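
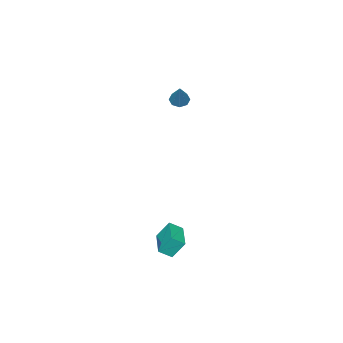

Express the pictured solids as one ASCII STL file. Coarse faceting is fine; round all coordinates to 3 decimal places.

solid 
facet normal -0.481 -0.401 -0.780
outer loop
vertex -1.731 -4.216 2.684
vertex -2.101 -3.769 2.682
vertex -1.593 -3.882 2.427
endloop
endfacet
facet normal 0.923 -0.385 -0.004
outer loop
vertex -1.731 -4.216 2.684
vertex -1.593 -3.882 2.427
vertex -1.239 -3.051 4.078
endloop
endfacet
facet normal -0.481 -0.402 -0.780
outer loop
vertex -1.593 -3.882 2.427
vertex -2.101 -3.769 2.682
vertex -1.752 -3.482 2.319
endloop
endfacet
facet normal 0.904 0.270 -0.330
outer loop
vertex -1.593 -3.882 2.427
vertex -1.752 -3.482 2.319
vertex -1.239 -3.051 4.078
endloop
endfacet
facet normal -0.481 -0.401 -0.780
outer loop
vertex -1.752 -3.482 2.319
vertex -2.101 -3.769 2.682
vertex -2.115 -3.25 2.424
endloop
endfacet
facet normal 0.438 0.835 -0.332
outer loop
vertex -1.752 -3.482 2.319
vertex -2.115 -3.25 2.424
vertex -1.239 -3.051 4.078
endloop
endfacet
facet normal -0.483 -0.400 -0.779
outer loop
vertex -2.115 -3.25 2.424
vertex -2.101 -3.769 2.682
vertex -2.47 -3.322 2.681
endloop
endfacet
facet normal -0.205 0.979 -0.009
outer loop
vertex -2.115 -3.25 2.424
vertex -2.47 -3.322 2.681
vertex -1.239 -3.051 4.078
endloop
endfacet
facet normal -0.482 -0.400 -0.780
outer loop
vertex -2.47 -3.322 2.681
vertex -2.101 -3.769 2.682
vertex -2.609 -3.656 2.938
endloop
endfacet
facet normal -0.647 0.616 0.450
outer loop
vertex -2.47 -3.322 2.681
vertex -2.609 -3.656 2.938
vertex -1.239 -3.051 4.078
endloop
endfacet
facet normal -0.482 -0.402 -0.779
outer loop
vertex -2.609 -3.656 2.938
vertex -2.101 -3.769 2.682
vertex -2.45 -4.056 3.046
endloop
endfacet
facet normal -0.629 -0.040 0.777
outer loop
vertex -2.609 -3.656 2.938
vertex -2.45 -4.056 3.046
vertex -1.239 -3.051 4.078
endloop
endfacet
facet normal -0.481 -0.403 -0.779
outer loop
vertex -2.45 -4.056 3.046
vertex -2.101 -3.769 2.682
vertex -2.086 -4.288 2.941
endloop
endfacet
facet normal -0.161 -0.606 0.779
outer loop
vertex -2.45 -4.056 3.046
vertex -2.086 -4.288 2.941
vertex -1.239 -3.051 4.078
endloop
endfacet
facet normal -0.482 -0.402 -0.778
outer loop
vertex -2.086 -4.288 2.941
vertex -2.101 -3.769 2.682
vertex -1.731 -4.216 2.684
endloop
endfacet
facet normal 0.482 -0.749 0.456
outer loop
vertex -2.086 -4.288 2.941
vertex -1.731 -4.216 2.684
vertex -1.239 -3.051 4.078
endloop
endfacet
facet normal -0.334 0.440 0.833
outer loop
vertex 3.241 -0.139 -3.156
vertex 4.503 1.024 -3.264
vertex 2.732 0.368 -3.628
endloop
endfacet
facet normal -0.733 -0.677 0.063
outer loop
vertex 3.137 -0.164 -4.636
vertex 3.241 -0.139 -3.156
vertex 2.732 0.368 -3.628
endloop
endfacet
facet normal -0.334 0.440 0.834
outer loop
vertex 2.732 0.368 -3.628
vertex 4.503 1.024 -3.264
vertex 3.994 1.532 -3.736
endloop
endfacet
facet normal -0.591 0.590 -0.549
outer loop
vertex 3.994 1.532 -3.736
vertex 3.137 -0.164 -4.636
vertex 2.732 0.368 -3.628
endloop
endfacet
facet normal 0.591 -0.591 0.549
outer loop
vertex 3.241 -0.139 -3.156
vertex 4.908 0.492 -4.272
vertex 4.503 1.024 -3.264
endloop
endfacet
facet normal -0.734 -0.677 0.063
outer loop
vertex 3.646 -0.672 -4.164
vertex 3.241 -0.139 -3.156
vertex 3.137 -0.164 -4.636
endloop
endfacet
facet normal 0.591 -0.590 0.550
outer loop
vertex 3.646 -0.672 -4.164
vertex 4.908 0.492 -4.272
vertex 3.241 -0.139 -3.156
endloop
endfacet
facet normal 0.733 0.677 -0.063
outer loop
vertex 4.503 1.024 -3.264
vertex 4.908 0.492 -4.272
vertex 3.994 1.532 -3.736
endloop
endfacet
facet normal -0.591 0.590 -0.550
outer loop
vertex 4.399 0.999 -4.744
vertex 3.137 -0.164 -4.636
vertex 3.994 1.532 -3.736
endloop
endfacet
facet normal 0.733 0.677 -0.063
outer loop
vertex 3.994 1.532 -3.736
vertex 4.908 0.492 -4.272
vertex 4.399 0.999 -4.744
endloop
endfacet
facet normal 0.334 -0.440 -0.834
outer loop
vertex 4.399 0.999 -4.744
vertex 3.646 -0.672 -4.164
vertex 3.137 -0.164 -4.636
endloop
endfacet
facet normal 0.335 -0.440 -0.833
outer loop
vertex 4.908 0.492 -4.272
vertex 3.646 -0.672 -4.164
vertex 4.399 0.999 -4.744
endloop
endfacet

endsolid


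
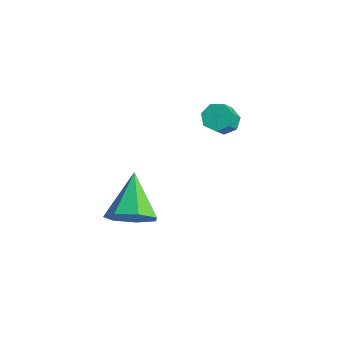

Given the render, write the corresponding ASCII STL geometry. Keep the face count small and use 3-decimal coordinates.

solid 
facet normal 0.639 -0.578 -0.507
outer loop
vertex 0.396 -0.775 1.487
vertex -0.125 -0.68 0.723
vertex 0.583 -0.151 1.011
endloop
endfacet
facet normal 0.396 0.479 0.784
outer loop
vertex 0.396 -0.775 1.487
vertex 0.583 -0.151 1.011
vertex -1.275 0.36 1.637
endloop
endfacet
facet normal 0.639 -0.578 -0.508
outer loop
vertex 0.583 -0.151 1.011
vertex -0.125 -0.68 0.723
vertex 0.236 0.075 0.318
endloop
endfacet
facet normal 0.309 0.939 0.151
outer loop
vertex 0.583 -0.151 1.011
vertex 0.236 0.075 0.318
vertex -1.275 0.36 1.637
endloop
endfacet
facet normal 0.639 -0.578 -0.508
outer loop
vertex 0.236 0.075 0.318
vertex -0.125 -0.68 0.723
vertex -0.383 -0.268 -0.07
endloop
endfacet
facet normal -0.213 0.875 -0.434
outer loop
vertex 0.236 0.075 0.318
vertex -0.383 -0.268 -0.07
vertex -1.275 0.36 1.637
endloop
endfacet
facet normal 0.639 -0.578 -0.508
outer loop
vertex -0.383 -0.268 -0.07
vertex -0.125 -0.68 0.723
vertex -0.808 -0.922 0.139
endloop
endfacet
facet normal -0.778 0.336 -0.530
outer loop
vertex -0.383 -0.268 -0.07
vertex -0.808 -0.922 0.139
vertex -1.275 0.36 1.637
endloop
endfacet
facet normal 0.639 -0.578 -0.507
outer loop
vertex -0.808 -0.922 0.139
vertex -0.125 -0.68 0.723
vertex -0.719 -1.393 0.788
endloop
endfacet
facet normal -0.960 -0.272 -0.066
outer loop
vertex -0.808 -0.922 0.139
vertex -0.719 -1.393 0.788
vertex -1.275 0.36 1.637
endloop
endfacet
facet normal 0.639 -0.578 -0.508
outer loop
vertex -0.719 -1.393 0.788
vertex -0.125 -0.68 0.723
vertex -0.183 -1.328 1.388
endloop
endfacet
facet normal -0.622 -0.492 0.609
outer loop
vertex -0.719 -1.393 0.788
vertex -0.183 -1.328 1.388
vertex -1.275 0.36 1.637
endloop
endfacet
facet normal 0.639 -0.578 -0.508
outer loop
vertex -0.183 -1.328 1.388
vertex -0.125 -0.68 0.723
vertex 0.396 -0.775 1.487
endloop
endfacet
facet normal -0.018 -0.158 0.987
outer loop
vertex -0.183 -1.328 1.388
vertex 0.396 -0.775 1.487
vertex -1.275 0.36 1.637
endloop
endfacet
facet normal -0.304 0.552 -0.776
outer loop
vertex -0.324 4.209 2.982
vertex -0.664 3.794 2.82
vertex -0.774 4.22 3.166
endloop
endfacet
facet normal 0.226 0.834 0.504
outer loop
vertex -0.324 4.209 2.982
vertex -0.774 4.22 3.166
vertex 0.043 3.541 3.922
endloop
endfacet
facet normal 0.228 0.834 0.502
outer loop
vertex 0.043 3.541 3.922
vertex -0.774 4.22 3.166
vertex -0.406 3.553 4.106
endloop
endfacet
facet normal 0.304 -0.551 0.777
outer loop
vertex 0.043 3.541 3.922
vertex -0.406 3.553 4.106
vertex -0.296 3.126 3.76
endloop
endfacet
facet normal -0.302 0.553 -0.777
outer loop
vertex -0.774 4.22 3.166
vertex -0.664 3.794 2.82
vertex -1.141 3.911 3.089
endloop
endfacet
facet normal -0.581 0.539 0.610
outer loop
vertex -0.774 4.22 3.166
vertex -1.141 3.911 3.089
vertex -0.406 3.553 4.106
endloop
endfacet
facet normal -0.582 0.538 0.610
outer loop
vertex -0.406 3.553 4.106
vertex -1.141 3.911 3.089
vertex -0.773 3.243 4.029
endloop
endfacet
facet normal 0.303 -0.552 0.777
outer loop
vertex -0.406 3.553 4.106
vertex -0.773 3.243 4.029
vertex -0.296 3.126 3.76
endloop
endfacet
facet normal -0.304 0.551 -0.778
outer loop
vertex -1.141 3.911 3.089
vertex -0.664 3.794 2.82
vertex -1.148 3.513 2.81
endloop
endfacet
facet normal -0.953 -0.163 0.257
outer loop
vertex -1.141 3.911 3.089
vertex -1.148 3.513 2.81
vertex -0.773 3.243 4.029
endloop
endfacet
facet normal -0.953 -0.162 0.257
outer loop
vertex -0.773 3.243 4.029
vertex -1.148 3.513 2.81
vertex -0.781 2.846 3.75
endloop
endfacet
facet normal 0.303 -0.552 0.777
outer loop
vertex -0.773 3.243 4.029
vertex -0.781 2.846 3.75
vertex -0.296 3.126 3.76
endloop
endfacet
facet normal -0.304 0.552 -0.777
outer loop
vertex -1.148 3.513 2.81
vertex -0.664 3.794 2.82
vertex -0.791 3.327 2.538
endloop
endfacet
facet normal -0.606 -0.741 -0.289
outer loop
vertex -1.148 3.513 2.81
vertex -0.791 3.327 2.538
vertex -0.781 2.846 3.75
endloop
endfacet
facet normal -0.608 -0.740 -0.289
outer loop
vertex -0.781 2.846 3.75
vertex -0.791 3.327 2.538
vertex -0.424 2.659 3.478
endloop
endfacet
facet normal 0.303 -0.552 0.777
outer loop
vertex -0.781 2.846 3.75
vertex -0.424 2.659 3.478
vertex -0.296 3.126 3.76
endloop
endfacet
facet normal -0.302 0.552 -0.777
outer loop
vertex -0.791 3.327 2.538
vertex -0.664 3.794 2.82
vertex -0.338 3.492 2.479
endloop
endfacet
facet normal 0.197 -0.761 -0.618
outer loop
vertex -0.791 3.327 2.538
vertex -0.338 3.492 2.479
vertex -0.424 2.659 3.478
endloop
endfacet
facet normal 0.198 -0.761 -0.618
outer loop
vertex -0.424 2.659 3.478
vertex -0.338 3.492 2.479
vertex 0.029 2.825 3.419
endloop
endfacet
facet normal 0.303 -0.552 0.777
outer loop
vertex -0.424 2.659 3.478
vertex 0.029 2.825 3.419
vertex -0.296 3.126 3.76
endloop
endfacet
facet normal -0.303 0.551 -0.778
outer loop
vertex -0.338 3.492 2.479
vertex -0.664 3.794 2.82
vertex -0.13 3.884 2.676
endloop
endfacet
facet normal 0.851 -0.210 -0.481
outer loop
vertex -0.338 3.492 2.479
vertex -0.13 3.884 2.676
vertex 0.029 2.825 3.419
endloop
endfacet
facet normal 0.851 -0.210 -0.481
outer loop
vertex 0.029 2.825 3.419
vertex -0.13 3.884 2.676
vertex 0.237 3.217 3.616
endloop
endfacet
facet normal 0.304 -0.552 0.777
outer loop
vertex 0.029 2.825 3.419
vertex 0.237 3.217 3.616
vertex -0.296 3.126 3.76
endloop
endfacet
facet normal -0.303 0.551 -0.777
outer loop
vertex -0.13 3.884 2.676
vertex -0.664 3.794 2.82
vertex -0.324 4.209 2.982
endloop
endfacet
facet normal 0.866 0.500 0.017
outer loop
vertex -0.13 3.884 2.676
vertex -0.324 4.209 2.982
vertex 0.237 3.217 3.616
endloop
endfacet
facet normal 0.865 0.501 0.018
outer loop
vertex 0.237 3.217 3.616
vertex -0.324 4.209 2.982
vertex 0.043 3.541 3.922
endloop
endfacet
facet normal 0.304 -0.552 0.777
outer loop
vertex 0.237 3.217 3.616
vertex 0.043 3.541 3.922
vertex -0.296 3.126 3.76
endloop
endfacet

endsolid


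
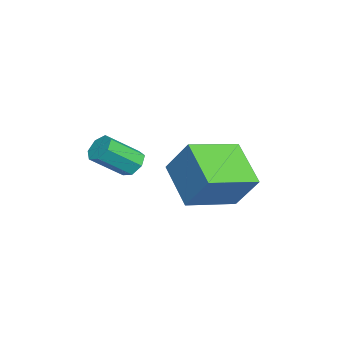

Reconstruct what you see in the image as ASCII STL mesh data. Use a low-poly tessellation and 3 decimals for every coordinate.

solid 
facet normal -0.347 0.694 -0.631
outer loop
vertex 3.353 -3.563 0.193
vertex 3.151 -3.27 0.626
vertex 3.656 -3.236 0.386
endloop
endfacet
facet normal 0.701 -0.256 -0.666
outer loop
vertex 3.353 -3.563 0.193
vertex 3.656 -3.236 0.386
vertex 3.851 -4.563 1.102
endloop
endfacet
facet normal 0.701 -0.256 -0.666
outer loop
vertex 3.851 -4.563 1.102
vertex 3.656 -3.236 0.386
vertex 4.154 -4.236 1.295
endloop
endfacet
facet normal 0.346 -0.693 0.632
outer loop
vertex 3.851 -4.563 1.102
vertex 4.154 -4.236 1.295
vertex 3.649 -4.27 1.534
endloop
endfacet
facet normal -0.346 0.695 -0.630
outer loop
vertex 3.656 -3.236 0.386
vertex 3.151 -3.27 0.626
vertex 3.579 -2.935 0.76
endloop
endfacet
facet normal 0.925 0.366 -0.104
outer loop
vertex 3.656 -3.236 0.386
vertex 3.579 -2.935 0.76
vertex 4.154 -4.236 1.295
endloop
endfacet
facet normal 0.925 0.366 -0.104
outer loop
vertex 4.154 -4.236 1.295
vertex 3.579 -2.935 0.76
vertex 4.077 -3.935 1.668
endloop
endfacet
facet normal 0.346 -0.694 0.631
outer loop
vertex 4.154 -4.236 1.295
vertex 4.077 -3.935 1.668
vertex 3.649 -4.27 1.534
endloop
endfacet
facet normal -0.345 0.694 -0.632
outer loop
vertex 3.579 -2.935 0.76
vertex 3.151 -3.27 0.626
vertex 3.18 -2.886 1.032
endloop
endfacet
facet normal 0.453 0.712 0.536
outer loop
vertex 3.579 -2.935 0.76
vertex 3.18 -2.886 1.032
vertex 4.077 -3.935 1.668
endloop
endfacet
facet normal 0.454 0.712 0.535
outer loop
vertex 4.077 -3.935 1.668
vertex 3.18 -2.886 1.032
vertex 3.678 -3.886 1.941
endloop
endfacet
facet normal 0.346 -0.695 0.631
outer loop
vertex 4.077 -3.935 1.668
vertex 3.678 -3.886 1.941
vertex 3.649 -4.27 1.534
endloop
endfacet
facet normal -0.346 0.694 -0.632
outer loop
vertex 3.18 -2.886 1.032
vertex 3.151 -3.27 0.626
vertex 2.759 -3.126 0.999
endloop
endfacet
facet normal -0.359 0.524 0.773
outer loop
vertex 3.18 -2.886 1.032
vertex 2.759 -3.126 0.999
vertex 3.678 -3.886 1.941
endloop
endfacet
facet normal -0.360 0.522 0.773
outer loop
vertex 3.678 -3.886 1.941
vertex 2.759 -3.126 0.999
vertex 3.257 -4.126 1.907
endloop
endfacet
facet normal 0.345 -0.695 0.631
outer loop
vertex 3.678 -3.886 1.941
vertex 3.257 -4.126 1.907
vertex 3.649 -4.27 1.534
endloop
endfacet
facet normal -0.345 0.694 -0.631
outer loop
vertex 2.759 -3.126 0.999
vertex 3.151 -3.27 0.626
vertex 2.633 -3.475 0.684
endloop
endfacet
facet normal -0.902 -0.061 0.428
outer loop
vertex 2.759 -3.126 0.999
vertex 2.633 -3.475 0.684
vertex 3.257 -4.126 1.907
endloop
endfacet
facet normal -0.902 -0.060 0.428
outer loop
vertex 3.257 -4.126 1.907
vertex 2.633 -3.475 0.684
vertex 3.131 -4.475 1.593
endloop
endfacet
facet normal 0.346 -0.693 0.632
outer loop
vertex 3.257 -4.126 1.907
vertex 3.131 -4.475 1.593
vertex 3.649 -4.27 1.534
endloop
endfacet
facet normal -0.346 0.694 -0.631
outer loop
vertex 2.633 -3.475 0.684
vertex 3.151 -3.27 0.626
vertex 2.897 -3.669 0.326
endloop
endfacet
facet normal -0.765 -0.598 -0.239
outer loop
vertex 2.633 -3.475 0.684
vertex 2.897 -3.669 0.326
vertex 3.131 -4.475 1.593
endloop
endfacet
facet normal -0.765 -0.598 -0.239
outer loop
vertex 3.131 -4.475 1.593
vertex 2.897 -3.669 0.326
vertex 3.395 -4.669 1.234
endloop
endfacet
facet normal 0.347 -0.695 0.630
outer loop
vertex 3.131 -4.475 1.593
vertex 3.395 -4.669 1.234
vertex 3.649 -4.27 1.534
endloop
endfacet
facet normal -0.346 0.694 -0.631
outer loop
vertex 2.897 -3.669 0.326
vertex 3.151 -3.27 0.626
vertex 3.353 -3.563 0.193
endloop
endfacet
facet normal -0.052 -0.685 -0.726
outer loop
vertex 2.897 -3.669 0.326
vertex 3.353 -3.563 0.193
vertex 3.395 -4.669 1.234
endloop
endfacet
facet normal -0.051 -0.686 -0.726
outer loop
vertex 3.395 -4.669 1.234
vertex 3.353 -3.563 0.193
vertex 3.851 -4.563 1.102
endloop
endfacet
facet normal 0.344 -0.694 0.632
outer loop
vertex 3.395 -4.669 1.234
vertex 3.851 -4.563 1.102
vertex 3.649 -4.27 1.534
endloop
endfacet
facet normal -0.591 0.771 -0.240
outer loop
vertex 1.087 -0.073 0.659
vertex 2.501 0.705 -0.324
vertex 0.604 -0.851 -0.653
endloop
endfacet
facet normal -0.749 -0.412 0.520
outer loop
vertex 1.779 -2.385 -0.176
vertex 1.087 -0.073 0.659
vertex 0.604 -0.851 -0.653
endloop
endfacet
facet normal -0.591 0.771 -0.240
outer loop
vertex 0.604 -0.851 -0.653
vertex 2.501 0.705 -0.324
vertex 2.018 -0.073 -1.636
endloop
endfacet
facet normal -0.302 -0.486 -0.820
outer loop
vertex 2.018 -0.073 -1.636
vertex 1.779 -2.385 -0.176
vertex 0.604 -0.851 -0.653
endloop
endfacet
facet normal 0.302 0.486 0.820
outer loop
vertex 1.087 -0.073 0.659
vertex 3.676 -0.829 0.153
vertex 2.501 0.705 -0.324
endloop
endfacet
facet normal -0.749 -0.412 0.520
outer loop
vertex 2.262 -1.607 1.136
vertex 1.087 -0.073 0.659
vertex 1.779 -2.385 -0.176
endloop
endfacet
facet normal 0.302 0.486 0.820
outer loop
vertex 2.262 -1.607 1.136
vertex 3.676 -0.829 0.153
vertex 1.087 -0.073 0.659
endloop
endfacet
facet normal 0.749 0.412 -0.520
outer loop
vertex 2.501 0.705 -0.324
vertex 3.676 -0.829 0.153
vertex 2.018 -0.073 -1.636
endloop
endfacet
facet normal -0.302 -0.486 -0.820
outer loop
vertex 3.193 -1.607 -1.159
vertex 1.779 -2.385 -0.176
vertex 2.018 -0.073 -1.636
endloop
endfacet
facet normal 0.749 0.412 -0.520
outer loop
vertex 2.018 -0.073 -1.636
vertex 3.676 -0.829 0.153
vertex 3.193 -1.607 -1.159
endloop
endfacet
facet normal 0.591 -0.771 0.240
outer loop
vertex 3.193 -1.607 -1.159
vertex 2.262 -1.607 1.136
vertex 1.779 -2.385 -0.176
endloop
endfacet
facet normal 0.591 -0.771 0.240
outer loop
vertex 3.676 -0.829 0.153
vertex 2.262 -1.607 1.136
vertex 3.193 -1.607 -1.159
endloop
endfacet

endsolid


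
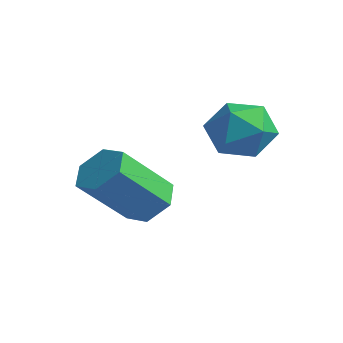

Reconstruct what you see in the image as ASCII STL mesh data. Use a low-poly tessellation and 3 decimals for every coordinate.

solid 
facet normal 0.047 0.710 -0.703
outer loop
vertex 0.926 -1.824 0.679
vertex 0.091 -1.904 0.542
vertex 0.376 -1.35 1.121
endloop
endfacet
facet normal 0.761 0.430 0.486
outer loop
vertex 0.926 -1.824 0.679
vertex 0.376 -1.35 1.121
vertex 0.824 -3.337 2.175
endloop
endfacet
facet normal 0.761 0.430 0.486
outer loop
vertex 0.824 -3.337 2.175
vertex 0.376 -1.35 1.121
vertex 0.274 -2.863 2.617
endloop
endfacet
facet normal -0.048 -0.710 0.702
outer loop
vertex 0.824 -3.337 2.175
vertex 0.274 -2.863 2.617
vertex -0.011 -3.416 2.038
endloop
endfacet
facet normal 0.047 0.710 -0.703
outer loop
vertex 0.376 -1.35 1.121
vertex 0.091 -1.904 0.542
vertex -0.46 -1.43 0.984
endloop
endfacet
facet normal -0.180 0.698 0.693
outer loop
vertex 0.376 -1.35 1.121
vertex -0.46 -1.43 0.984
vertex 0.274 -2.863 2.617
endloop
endfacet
facet normal -0.181 0.698 0.693
outer loop
vertex 0.274 -2.863 2.617
vertex -0.46 -1.43 0.984
vertex -0.561 -2.943 2.48
endloop
endfacet
facet normal -0.047 -0.711 0.702
outer loop
vertex 0.274 -2.863 2.617
vertex -0.561 -2.943 2.48
vertex -0.011 -3.416 2.038
endloop
endfacet
facet normal 0.048 0.710 -0.702
outer loop
vertex -0.46 -1.43 0.984
vertex 0.091 -1.904 0.542
vertex -0.744 -1.983 0.405
endloop
endfacet
facet normal -0.941 0.267 0.207
outer loop
vertex -0.46 -1.43 0.984
vertex -0.744 -1.983 0.405
vertex -0.561 -2.943 2.48
endloop
endfacet
facet normal -0.941 0.268 0.207
outer loop
vertex -0.561 -2.943 2.48
vertex -0.744 -1.983 0.405
vertex -0.846 -3.496 1.901
endloop
endfacet
facet normal -0.047 -0.711 0.702
outer loop
vertex -0.561 -2.943 2.48
vertex -0.846 -3.496 1.901
vertex -0.011 -3.416 2.038
endloop
endfacet
facet normal 0.048 0.710 -0.702
outer loop
vertex -0.744 -1.983 0.405
vertex 0.091 -1.904 0.542
vertex -0.194 -2.457 -0.037
endloop
endfacet
facet normal -0.761 -0.430 -0.486
outer loop
vertex -0.744 -1.983 0.405
vertex -0.194 -2.457 -0.037
vertex -0.846 -3.496 1.901
endloop
endfacet
facet normal -0.761 -0.430 -0.486
outer loop
vertex -0.846 -3.496 1.901
vertex -0.194 -2.457 -0.037
vertex -0.296 -3.97 1.459
endloop
endfacet
facet normal -0.047 -0.710 0.703
outer loop
vertex -0.846 -3.496 1.901
vertex -0.296 -3.97 1.459
vertex -0.011 -3.416 2.038
endloop
endfacet
facet normal 0.047 0.711 -0.702
outer loop
vertex -0.194 -2.457 -0.037
vertex 0.091 -1.904 0.542
vertex 0.641 -2.377 0.1
endloop
endfacet
facet normal 0.181 -0.698 -0.693
outer loop
vertex -0.194 -2.457 -0.037
vertex 0.641 -2.377 0.1
vertex -0.296 -3.97 1.459
endloop
endfacet
facet normal 0.180 -0.698 -0.693
outer loop
vertex -0.296 -3.97 1.459
vertex 0.641 -2.377 0.1
vertex 0.54 -3.89 1.596
endloop
endfacet
facet normal -0.047 -0.710 0.703
outer loop
vertex -0.296 -3.97 1.459
vertex 0.54 -3.89 1.596
vertex -0.011 -3.416 2.038
endloop
endfacet
facet normal 0.047 0.711 -0.702
outer loop
vertex 0.641 -2.377 0.1
vertex 0.091 -1.904 0.542
vertex 0.926 -1.824 0.679
endloop
endfacet
facet normal 0.941 -0.268 -0.207
outer loop
vertex 0.641 -2.377 0.1
vertex 0.926 -1.824 0.679
vertex 0.54 -3.89 1.596
endloop
endfacet
facet normal 0.941 -0.267 -0.206
outer loop
vertex 0.54 -3.89 1.596
vertex 0.926 -1.824 0.679
vertex 0.824 -3.337 2.175
endloop
endfacet
facet normal -0.048 -0.710 0.702
outer loop
vertex 0.54 -3.89 1.596
vertex 0.824 -3.337 2.175
vertex -0.011 -3.416 2.038
endloop
endfacet
facet normal -0.875 0.373 0.310
outer loop
vertex 1.205 -0.454 3.263
vertex 1.544 -0.476 4.247
vertex 1.698 0.371 3.662
endloop
endfacet
facet normal -0.720 0.599 -0.349
outer loop
vertex 1.205 -0.454 3.263
vertex 1.698 0.371 3.662
vertex 1.908 0.058 2.691
endloop
endfacet
facet normal -0.642 0.026 -0.766
outer loop
vertex 1.205 -0.454 3.263
vertex 1.908 0.058 2.691
vertex 1.883 -0.983 2.677
endloop
endfacet
facet normal -0.748 -0.554 -0.365
outer loop
vertex 1.205 -0.454 3.263
vertex 1.883 -0.983 2.677
vertex 1.658 -1.312 3.638
endloop
endfacet
facet normal -0.892 -0.340 0.300
outer loop
vertex 1.205 -0.454 3.263
vertex 1.658 -1.312 3.638
vertex 1.544 -0.476 4.247
endloop
endfacet
facet normal -0.094 0.941 -0.324
outer loop
vertex 1.908 0.058 2.691
vertex 1.698 0.371 3.662
vertex 2.682 0.352 3.322
endloop
endfacet
facet normal -0.344 0.575 0.742
outer loop
vertex 1.698 0.371 3.662
vertex 1.544 -0.476 4.247
vertex 2.457 0.023 4.283
endloop
endfacet
facet normal -0.372 -0.579 0.726
outer loop
vertex 1.544 -0.476 4.247
vertex 1.658 -1.312 3.638
vertex 2.432 -1.018 4.269
endloop
endfacet
facet normal -0.139 -0.927 -0.350
outer loop
vertex 1.658 -1.312 3.638
vertex 1.883 -0.983 2.677
vertex 2.642 -1.331 3.298
endloop
endfacet
facet normal 0.032 0.013 -0.999
outer loop
vertex 1.883 -0.983 2.677
vertex 1.908 0.058 2.691
vertex 2.796 -0.484 2.713
endloop
endfacet
facet normal 0.748 0.554 0.365
outer loop
vertex 3.135 -0.506 3.697
vertex 2.682 0.352 3.322
vertex 2.457 0.023 4.283
endloop
endfacet
facet normal 0.642 -0.026 0.766
outer loop
vertex 3.135 -0.506 3.697
vertex 2.457 0.023 4.283
vertex 2.432 -1.018 4.269
endloop
endfacet
facet normal 0.720 -0.599 0.349
outer loop
vertex 3.135 -0.506 3.697
vertex 2.432 -1.018 4.269
vertex 2.642 -1.331 3.298
endloop
endfacet
facet normal 0.875 -0.373 -0.310
outer loop
vertex 3.135 -0.506 3.697
vertex 2.642 -1.331 3.298
vertex 2.796 -0.484 2.713
endloop
endfacet
facet normal 0.892 0.340 -0.300
outer loop
vertex 3.135 -0.506 3.697
vertex 2.796 -0.484 2.713
vertex 2.682 0.352 3.322
endloop
endfacet
facet normal 0.139 0.927 0.350
outer loop
vertex 2.457 0.023 4.283
vertex 2.682 0.352 3.322
vertex 1.698 0.371 3.662
endloop
endfacet
facet normal -0.032 -0.013 0.999
outer loop
vertex 2.432 -1.018 4.269
vertex 2.457 0.023 4.283
vertex 1.544 -0.476 4.247
endloop
endfacet
facet normal 0.094 -0.941 0.324
outer loop
vertex 2.642 -1.331 3.298
vertex 2.432 -1.018 4.269
vertex 1.658 -1.312 3.638
endloop
endfacet
facet normal 0.344 -0.575 -0.742
outer loop
vertex 2.796 -0.484 2.713
vertex 2.642 -1.331 3.298
vertex 1.883 -0.983 2.677
endloop
endfacet
facet normal 0.372 0.579 -0.726
outer loop
vertex 2.682 0.352 3.322
vertex 2.796 -0.484 2.713
vertex 1.908 0.058 2.691
endloop
endfacet

endsolid


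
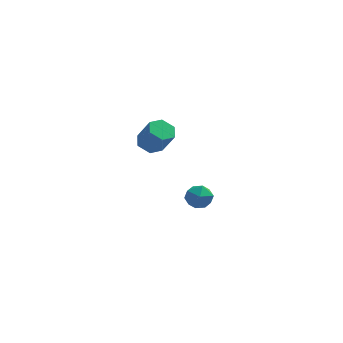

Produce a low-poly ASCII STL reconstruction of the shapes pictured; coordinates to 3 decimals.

solid 
facet normal -0.445 0.323 -0.835
outer loop
vertex -3.039 -0.692 2.891
vertex -3.458 -1.103 2.955
vertex -3.527 -0.57 3.198
endloop
endfacet
facet normal 0.341 0.923 0.175
outer loop
vertex -3.039 -0.692 2.891
vertex -3.527 -0.57 3.198
vertex -2.523 -1.067 3.861
endloop
endfacet
facet normal 0.342 0.923 0.175
outer loop
vertex -2.523 -1.067 3.861
vertex -3.527 -0.57 3.198
vertex -3.012 -0.944 4.168
endloop
endfacet
facet normal 0.444 -0.323 0.836
outer loop
vertex -2.523 -1.067 3.861
vertex -3.012 -0.944 4.168
vertex -2.942 -1.477 3.925
endloop
endfacet
facet normal -0.444 0.323 -0.836
outer loop
vertex -3.527 -0.57 3.198
vertex -3.458 -1.103 2.955
vertex -3.946 -0.98 3.262
endloop
endfacet
facet normal -0.546 0.642 0.538
outer loop
vertex -3.527 -0.57 3.198
vertex -3.946 -0.98 3.262
vertex -3.012 -0.944 4.168
endloop
endfacet
facet normal -0.546 0.642 0.538
outer loop
vertex -3.012 -0.944 4.168
vertex -3.946 -0.98 3.262
vertex -3.431 -1.354 4.232
endloop
endfacet
facet normal 0.444 -0.323 0.836
outer loop
vertex -3.012 -0.944 4.168
vertex -3.431 -1.354 4.232
vertex -2.942 -1.477 3.925
endloop
endfacet
facet normal -0.444 0.323 -0.836
outer loop
vertex -3.946 -0.98 3.262
vertex -3.458 -1.103 2.955
vertex -3.877 -1.513 3.019
endloop
endfacet
facet normal -0.888 -0.281 0.363
outer loop
vertex -3.946 -0.98 3.262
vertex -3.877 -1.513 3.019
vertex -3.431 -1.354 4.232
endloop
endfacet
facet normal -0.888 -0.282 0.363
outer loop
vertex -3.431 -1.354 4.232
vertex -3.877 -1.513 3.019
vertex -3.361 -1.888 3.989
endloop
endfacet
facet normal 0.444 -0.322 0.836
outer loop
vertex -3.431 -1.354 4.232
vertex -3.361 -1.888 3.989
vertex -2.942 -1.477 3.925
endloop
endfacet
facet normal -0.444 0.323 -0.836
outer loop
vertex -3.877 -1.513 3.019
vertex -3.458 -1.103 2.955
vertex -3.388 -1.636 2.712
endloop
endfacet
facet normal -0.342 -0.923 -0.175
outer loop
vertex -3.877 -1.513 3.019
vertex -3.388 -1.636 2.712
vertex -3.361 -1.888 3.989
endloop
endfacet
facet normal -0.341 -0.924 -0.175
outer loop
vertex -3.361 -1.888 3.989
vertex -3.388 -1.636 2.712
vertex -2.873 -2.01 3.682
endloop
endfacet
facet normal 0.445 -0.323 0.835
outer loop
vertex -3.361 -1.888 3.989
vertex -2.873 -2.01 3.682
vertex -2.942 -1.477 3.925
endloop
endfacet
facet normal -0.444 0.323 -0.836
outer loop
vertex -3.388 -1.636 2.712
vertex -3.458 -1.103 2.955
vertex -2.969 -1.226 2.648
endloop
endfacet
facet normal 0.546 -0.642 -0.538
outer loop
vertex -3.388 -1.636 2.712
vertex -2.969 -1.226 2.648
vertex -2.873 -2.01 3.682
endloop
endfacet
facet normal 0.546 -0.642 -0.538
outer loop
vertex -2.873 -2.01 3.682
vertex -2.969 -1.226 2.648
vertex -2.454 -1.6 3.618
endloop
endfacet
facet normal 0.444 -0.323 0.836
outer loop
vertex -2.873 -2.01 3.682
vertex -2.454 -1.6 3.618
vertex -2.942 -1.477 3.925
endloop
endfacet
facet normal -0.444 0.322 -0.836
outer loop
vertex -2.969 -1.226 2.648
vertex -3.458 -1.103 2.955
vertex -3.039 -0.692 2.891
endloop
endfacet
facet normal 0.888 0.282 -0.363
outer loop
vertex -2.969 -1.226 2.648
vertex -3.039 -0.692 2.891
vertex -2.454 -1.6 3.618
endloop
endfacet
facet normal 0.888 0.281 -0.364
outer loop
vertex -2.454 -1.6 3.618
vertex -3.039 -0.692 2.891
vertex -2.523 -1.067 3.861
endloop
endfacet
facet normal 0.444 -0.323 0.836
outer loop
vertex -2.454 -1.6 3.618
vertex -2.523 -1.067 3.861
vertex -2.942 -1.477 3.925
endloop
endfacet
facet normal -0.937 -0.346 0.055
outer loop
vertex -2.431 1.809 -1.838
vertex -2.197 1.179 -1.814
vertex -2.291 1.525 -1.244
endloop
endfacet
facet normal -0.886 0.302 0.353
outer loop
vertex -2.431 1.809 -1.838
vertex -2.291 1.525 -1.244
vertex -2.119 2.166 -1.36
endloop
endfacet
facet normal -0.642 0.753 -0.143
outer loop
vertex -2.431 1.809 -1.838
vertex -2.119 2.166 -1.36
vertex -1.919 2.215 -2.0
endloop
endfacet
facet normal -0.542 0.386 -0.746
outer loop
vertex -2.431 1.809 -1.838
vertex -1.919 2.215 -2.0
vertex -1.967 1.605 -2.281
endloop
endfacet
facet normal -0.724 -0.293 -0.624
outer loop
vertex -2.431 1.809 -1.838
vertex -1.967 1.605 -2.281
vertex -2.197 1.179 -1.814
endloop
endfacet
facet normal -0.403 0.267 0.876
outer loop
vertex -2.119 2.166 -1.36
vertex -2.291 1.525 -1.244
vertex -1.693 1.755 -1.039
endloop
endfacet
facet normal -0.485 -0.781 0.394
outer loop
vertex -2.291 1.525 -1.244
vertex -2.197 1.179 -1.814
vertex -1.741 1.145 -1.32
endloop
endfacet
facet normal -0.141 -0.696 -0.704
outer loop
vertex -2.197 1.179 -1.814
vertex -1.967 1.605 -2.281
vertex -1.541 1.194 -1.96
endloop
endfacet
facet normal 0.154 0.403 -0.902
outer loop
vertex -1.967 1.605 -2.281
vertex -1.919 2.215 -2.0
vertex -1.369 1.835 -2.076
endloop
endfacet
facet normal -0.006 0.997 0.074
outer loop
vertex -1.919 2.215 -2.0
vertex -2.119 2.166 -1.36
vertex -1.463 2.181 -1.506
endloop
endfacet
facet normal 0.542 -0.386 0.746
outer loop
vertex -1.229 1.551 -1.482
vertex -1.693 1.755 -1.039
vertex -1.741 1.145 -1.32
endloop
endfacet
facet normal 0.642 -0.753 0.143
outer loop
vertex -1.229 1.551 -1.482
vertex -1.741 1.145 -1.32
vertex -1.541 1.194 -1.96
endloop
endfacet
facet normal 0.886 -0.302 -0.353
outer loop
vertex -1.229 1.551 -1.482
vertex -1.541 1.194 -1.96
vertex -1.369 1.835 -2.076
endloop
endfacet
facet normal 0.937 0.346 -0.055
outer loop
vertex -1.229 1.551 -1.482
vertex -1.369 1.835 -2.076
vertex -1.463 2.181 -1.506
endloop
endfacet
facet normal 0.724 0.293 0.624
outer loop
vertex -1.229 1.551 -1.482
vertex -1.463 2.181 -1.506
vertex -1.693 1.755 -1.039
endloop
endfacet
facet normal -0.154 -0.403 0.902
outer loop
vertex -1.741 1.145 -1.32
vertex -1.693 1.755 -1.039
vertex -2.291 1.525 -1.244
endloop
endfacet
facet normal 0.006 -0.997 -0.074
outer loop
vertex -1.541 1.194 -1.96
vertex -1.741 1.145 -1.32
vertex -2.197 1.179 -1.814
endloop
endfacet
facet normal 0.403 -0.267 -0.876
outer loop
vertex -1.369 1.835 -2.076
vertex -1.541 1.194 -1.96
vertex -1.967 1.605 -2.281
endloop
endfacet
facet normal 0.485 0.781 -0.394
outer loop
vertex -1.463 2.181 -1.506
vertex -1.369 1.835 -2.076
vertex -1.919 2.215 -2.0
endloop
endfacet
facet normal 0.141 0.696 0.704
outer loop
vertex -1.693 1.755 -1.039
vertex -1.463 2.181 -1.506
vertex -2.119 2.166 -1.36
endloop
endfacet

endsolid


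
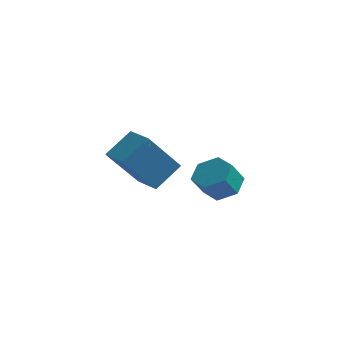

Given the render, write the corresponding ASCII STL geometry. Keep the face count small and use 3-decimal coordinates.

solid 
facet normal -0.800 0.594 -0.078
outer loop
vertex -4.309 -0.175 3.506
vertex -3.425 0.795 1.828
vertex -4.923 -1.116 2.638
endloop
endfacet
facet normal -0.415 -0.456 0.788
outer loop
vertex -3.955 -1.835 2.732
vertex -4.309 -0.175 3.506
vertex -4.923 -1.116 2.638
endloop
endfacet
facet normal -0.800 0.595 -0.077
outer loop
vertex -4.923 -1.116 2.638
vertex -3.425 0.795 1.828
vertex -4.04 -0.146 0.96
endloop
endfacet
facet normal -0.433 -0.663 -0.611
outer loop
vertex -4.04 -0.146 0.96
vertex -3.955 -1.835 2.732
vertex -4.923 -1.116 2.638
endloop
endfacet
facet normal 0.433 0.663 0.611
outer loop
vertex -4.309 -0.175 3.506
vertex -2.457 0.076 1.922
vertex -3.425 0.795 1.828
endloop
endfacet
facet normal -0.415 -0.456 0.788
outer loop
vertex -3.34 -0.894 3.6
vertex -4.309 -0.175 3.506
vertex -3.955 -1.835 2.732
endloop
endfacet
facet normal 0.433 0.663 0.611
outer loop
vertex -3.34 -0.894 3.6
vertex -2.457 0.076 1.922
vertex -4.309 -0.175 3.506
endloop
endfacet
facet normal 0.415 0.455 -0.788
outer loop
vertex -3.425 0.795 1.828
vertex -2.457 0.076 1.922
vertex -4.04 -0.146 0.96
endloop
endfacet
facet normal -0.433 -0.663 -0.611
outer loop
vertex -3.071 -0.865 1.054
vertex -3.955 -1.835 2.732
vertex -4.04 -0.146 0.96
endloop
endfacet
facet normal 0.415 0.456 -0.788
outer loop
vertex -4.04 -0.146 0.96
vertex -2.457 0.076 1.922
vertex -3.071 -0.865 1.054
endloop
endfacet
facet normal 0.800 -0.595 0.078
outer loop
vertex -3.071 -0.865 1.054
vertex -3.34 -0.894 3.6
vertex -3.955 -1.835 2.732
endloop
endfacet
facet normal 0.801 -0.594 0.078
outer loop
vertex -2.457 0.076 1.922
vertex -3.34 -0.894 3.6
vertex -3.071 -0.865 1.054
endloop
endfacet
facet normal 0.263 0.521 -0.812
outer loop
vertex -1.247 3.899 -0.306
vertex -1.997 3.662 -0.701
vertex -1.967 4.398 -0.219
endloop
endfacet
facet normal 0.512 0.638 0.575
outer loop
vertex -1.247 3.899 -0.306
vertex -1.967 4.398 -0.219
vertex -1.553 3.295 0.636
endloop
endfacet
facet normal 0.512 0.638 0.575
outer loop
vertex -1.553 3.295 0.636
vertex -1.967 4.398 -0.219
vertex -2.273 3.794 0.723
endloop
endfacet
facet normal -0.263 -0.521 0.812
outer loop
vertex -1.553 3.295 0.636
vertex -2.273 3.794 0.723
vertex -2.303 3.058 0.241
endloop
endfacet
facet normal 0.264 0.521 -0.812
outer loop
vertex -1.967 4.398 -0.219
vertex -1.997 3.662 -0.701
vertex -2.717 4.161 -0.615
endloop
endfacet
facet normal -0.453 0.810 0.372
outer loop
vertex -1.967 4.398 -0.219
vertex -2.717 4.161 -0.615
vertex -2.273 3.794 0.723
endloop
endfacet
facet normal -0.453 0.810 0.372
outer loop
vertex -2.273 3.794 0.723
vertex -2.717 4.161 -0.615
vertex -3.023 3.557 0.327
endloop
endfacet
facet normal -0.264 -0.521 0.812
outer loop
vertex -2.273 3.794 0.723
vertex -3.023 3.557 0.327
vertex -2.303 3.058 0.241
endloop
endfacet
facet normal 0.263 0.520 -0.812
outer loop
vertex -2.717 4.161 -0.615
vertex -1.997 3.662 -0.701
vertex -2.747 3.425 -1.096
endloop
endfacet
facet normal -0.964 0.172 -0.203
outer loop
vertex -2.717 4.161 -0.615
vertex -2.747 3.425 -1.096
vertex -3.023 3.557 0.327
endloop
endfacet
facet normal -0.964 0.172 -0.203
outer loop
vertex -3.023 3.557 0.327
vertex -2.747 3.425 -1.096
vertex -3.053 2.821 -0.154
endloop
endfacet
facet normal -0.263 -0.520 0.812
outer loop
vertex -3.023 3.557 0.327
vertex -3.053 2.821 -0.154
vertex -2.303 3.058 0.241
endloop
endfacet
facet normal 0.263 0.521 -0.812
outer loop
vertex -2.747 3.425 -1.096
vertex -1.997 3.662 -0.701
vertex -2.027 2.926 -1.183
endloop
endfacet
facet normal -0.512 -0.638 -0.575
outer loop
vertex -2.747 3.425 -1.096
vertex -2.027 2.926 -1.183
vertex -3.053 2.821 -0.154
endloop
endfacet
facet normal -0.512 -0.638 -0.575
outer loop
vertex -3.053 2.821 -0.154
vertex -2.027 2.926 -1.183
vertex -2.333 2.322 -0.241
endloop
endfacet
facet normal -0.263 -0.521 0.812
outer loop
vertex -3.053 2.821 -0.154
vertex -2.333 2.322 -0.241
vertex -2.303 3.058 0.241
endloop
endfacet
facet normal 0.264 0.521 -0.812
outer loop
vertex -2.027 2.926 -1.183
vertex -1.997 3.662 -0.701
vertex -1.277 3.163 -0.787
endloop
endfacet
facet normal 0.453 -0.810 -0.372
outer loop
vertex -2.027 2.926 -1.183
vertex -1.277 3.163 -0.787
vertex -2.333 2.322 -0.241
endloop
endfacet
facet normal 0.453 -0.810 -0.372
outer loop
vertex -2.333 2.322 -0.241
vertex -1.277 3.163 -0.787
vertex -1.583 2.559 0.155
endloop
endfacet
facet normal -0.264 -0.521 0.812
outer loop
vertex -2.333 2.322 -0.241
vertex -1.583 2.559 0.155
vertex -2.303 3.058 0.241
endloop
endfacet
facet normal 0.263 0.520 -0.812
outer loop
vertex -1.277 3.163 -0.787
vertex -1.997 3.662 -0.701
vertex -1.247 3.899 -0.306
endloop
endfacet
facet normal 0.964 -0.172 0.203
outer loop
vertex -1.277 3.163 -0.787
vertex -1.247 3.899 -0.306
vertex -1.583 2.559 0.155
endloop
endfacet
facet normal 0.964 -0.172 0.203
outer loop
vertex -1.583 2.559 0.155
vertex -1.247 3.899 -0.306
vertex -1.553 3.295 0.636
endloop
endfacet
facet normal -0.263 -0.520 0.812
outer loop
vertex -1.583 2.559 0.155
vertex -1.553 3.295 0.636
vertex -2.303 3.058 0.241
endloop
endfacet

endsolid


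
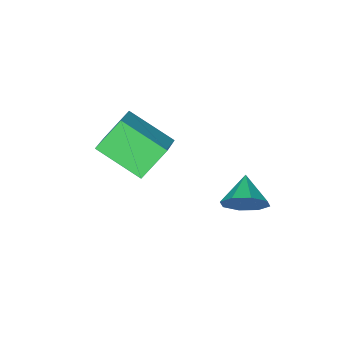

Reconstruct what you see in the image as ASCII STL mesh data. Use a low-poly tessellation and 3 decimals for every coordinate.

solid 
facet normal 0.542 0.712 -0.446
outer loop
vertex 1.675 -0.15 -0.68
vertex 1.111 -0.136 -1.342
vertex 1.181 0.286 -0.584
endloop
endfacet
facet normal 0.031 -0.181 0.983
outer loop
vertex 1.675 -0.15 -0.68
vertex 1.181 0.286 -0.584
vertex 0.449 -1.004 -0.798
endloop
endfacet
facet normal 0.543 0.712 -0.446
outer loop
vertex 1.181 0.286 -0.584
vertex 1.111 -0.136 -1.342
vertex 0.646 0.475 -0.933
endloop
endfacet
facet normal -0.504 0.145 0.851
outer loop
vertex 1.181 0.286 -0.584
vertex 0.646 0.475 -0.933
vertex 0.449 -1.004 -0.798
endloop
endfacet
facet normal 0.543 0.712 -0.446
outer loop
vertex 0.646 0.475 -0.933
vertex 1.111 -0.136 -1.342
vertex 0.383 0.307 -1.521
endloop
endfacet
facet normal -0.918 0.156 0.366
outer loop
vertex 0.646 0.475 -0.933
vertex 0.383 0.307 -1.521
vertex 0.449 -1.004 -0.798
endloop
endfacet
facet normal 0.543 0.712 -0.446
outer loop
vertex 0.383 0.307 -1.521
vertex 1.111 -0.136 -1.342
vertex 0.547 -0.121 -2.004
endloop
endfacet
facet normal -0.969 -0.155 -0.192
outer loop
vertex 0.383 0.307 -1.521
vertex 0.547 -0.121 -2.004
vertex 0.449 -1.004 -0.798
endloop
endfacet
facet normal 0.542 0.712 -0.446
outer loop
vertex 0.547 -0.121 -2.004
vertex 1.111 -0.136 -1.342
vertex 1.041 -0.557 -2.1
endloop
endfacet
facet normal -0.628 -0.603 -0.492
outer loop
vertex 0.547 -0.121 -2.004
vertex 1.041 -0.557 -2.1
vertex 0.449 -1.004 -0.798
endloop
endfacet
facet normal 0.543 0.712 -0.446
outer loop
vertex 1.041 -0.557 -2.1
vertex 1.111 -0.136 -1.342
vertex 1.576 -0.747 -1.752
endloop
endfacet
facet normal -0.094 -0.928 -0.361
outer loop
vertex 1.041 -0.557 -2.1
vertex 1.576 -0.747 -1.752
vertex 0.449 -1.004 -0.798
endloop
endfacet
facet normal 0.542 0.712 -0.446
outer loop
vertex 1.576 -0.747 -1.752
vertex 1.111 -0.136 -1.342
vertex 1.838 -0.578 -1.164
endloop
endfacet
facet normal 0.321 -0.939 0.127
outer loop
vertex 1.576 -0.747 -1.752
vertex 1.838 -0.578 -1.164
vertex 0.449 -1.004 -0.798
endloop
endfacet
facet normal 0.542 0.712 -0.447
outer loop
vertex 1.838 -0.578 -1.164
vertex 1.111 -0.136 -1.342
vertex 1.675 -0.15 -0.68
endloop
endfacet
facet normal 0.373 -0.629 0.682
outer loop
vertex 1.838 -0.578 -1.164
vertex 1.675 -0.15 -0.68
vertex 0.449 -1.004 -0.798
endloop
endfacet
facet normal -0.643 0.103 0.758
outer loop
vertex 3.406 -4.15 1.384
vertex 2.566 -2.613 0.462
vertex 2.482 -5.052 0.723
endloop
endfacet
facet normal 0.425 -0.776 0.466
outer loop
vertex 3.454 -5.207 -0.422
vertex 3.406 -4.15 1.384
vertex 2.482 -5.052 0.723
endloop
endfacet
facet normal -0.643 0.103 0.759
outer loop
vertex 2.482 -5.052 0.723
vertex 2.566 -2.613 0.462
vertex 1.642 -3.514 -0.199
endloop
endfacet
facet normal -0.637 -0.621 -0.456
outer loop
vertex 1.642 -3.514 -0.199
vertex 3.454 -5.207 -0.422
vertex 2.482 -5.052 0.723
endloop
endfacet
facet normal 0.637 0.622 0.456
outer loop
vertex 3.406 -4.15 1.384
vertex 3.538 -2.768 -0.683
vertex 2.566 -2.613 0.462
endloop
endfacet
facet normal 0.424 -0.777 0.466
outer loop
vertex 4.378 -4.306 0.239
vertex 3.406 -4.15 1.384
vertex 3.454 -5.207 -0.422
endloop
endfacet
facet normal 0.637 0.621 0.456
outer loop
vertex 4.378 -4.306 0.239
vertex 3.538 -2.768 -0.683
vertex 3.406 -4.15 1.384
endloop
endfacet
facet normal -0.424 0.777 -0.465
outer loop
vertex 2.566 -2.613 0.462
vertex 3.538 -2.768 -0.683
vertex 1.642 -3.514 -0.199
endloop
endfacet
facet normal -0.637 -0.622 -0.456
outer loop
vertex 2.614 -3.67 -1.344
vertex 3.454 -5.207 -0.422
vertex 1.642 -3.514 -0.199
endloop
endfacet
facet normal -0.424 0.776 -0.466
outer loop
vertex 1.642 -3.514 -0.199
vertex 3.538 -2.768 -0.683
vertex 2.614 -3.67 -1.344
endloop
endfacet
facet normal 0.643 -0.103 -0.759
outer loop
vertex 2.614 -3.67 -1.344
vertex 4.378 -4.306 0.239
vertex 3.454 -5.207 -0.422
endloop
endfacet
facet normal 0.643 -0.103 -0.759
outer loop
vertex 3.538 -2.768 -0.683
vertex 4.378 -4.306 0.239
vertex 2.614 -3.67 -1.344
endloop
endfacet

endsolid


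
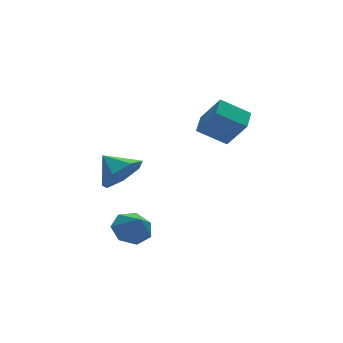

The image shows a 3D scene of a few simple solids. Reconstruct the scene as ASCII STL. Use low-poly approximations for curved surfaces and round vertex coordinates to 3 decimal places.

solid 
facet normal -0.063 0.643 -0.763
outer loop
vertex -0.333 -3.556 -1.799
vertex -1.007 -3.117 -1.374
vertex -0.111 -2.968 -1.322
endloop
endfacet
facet normal 0.824 -0.510 0.246
outer loop
vertex -0.333 -3.556 -1.799
vertex -0.111 -2.968 -1.322
vertex -0.933 -3.883 -0.466
endloop
endfacet
facet normal -0.063 0.643 -0.763
outer loop
vertex -0.111 -2.968 -1.322
vertex -1.007 -3.117 -1.374
vertex -0.564 -2.492 -0.884
endloop
endfacet
facet normal 0.708 0.024 0.706
outer loop
vertex -0.111 -2.968 -1.322
vertex -0.564 -2.492 -0.884
vertex -0.933 -3.883 -0.466
endloop
endfacet
facet normal -0.063 0.643 -0.763
outer loop
vertex -0.564 -2.492 -0.884
vertex -1.007 -3.117 -1.374
vertex -1.351 -2.487 -0.815
endloop
endfacet
facet normal 0.086 0.266 0.960
outer loop
vertex -0.564 -2.492 -0.884
vertex -1.351 -2.487 -0.815
vertex -0.933 -3.883 -0.466
endloop
endfacet
facet normal -0.063 0.643 -0.763
outer loop
vertex -1.351 -2.487 -0.815
vertex -1.007 -3.117 -1.374
vertex -1.879 -2.957 -1.167
endloop
endfacet
facet normal -0.574 0.033 0.818
outer loop
vertex -1.351 -2.487 -0.815
vertex -1.879 -2.957 -1.167
vertex -0.933 -3.883 -0.466
endloop
endfacet
facet normal -0.063 0.643 -0.764
outer loop
vertex -1.879 -2.957 -1.167
vertex -1.007 -3.117 -1.374
vertex -1.75 -3.548 -1.675
endloop
endfacet
facet normal -0.775 -0.500 0.385
outer loop
vertex -1.879 -2.957 -1.167
vertex -1.75 -3.548 -1.675
vertex -0.933 -3.883 -0.466
endloop
endfacet
facet normal -0.064 0.643 -0.763
outer loop
vertex -1.75 -3.548 -1.675
vertex -1.007 -3.117 -1.374
vertex -1.062 -3.814 -1.957
endloop
endfacet
facet normal -0.365 -0.931 -0.012
outer loop
vertex -1.75 -3.548 -1.675
vertex -1.062 -3.814 -1.957
vertex -0.933 -3.883 -0.466
endloop
endfacet
facet normal -0.062 0.643 -0.763
outer loop
vertex -1.062 -3.814 -1.957
vertex -1.007 -3.117 -1.374
vertex -0.333 -3.556 -1.799
endloop
endfacet
facet normal 0.347 -0.935 -0.073
outer loop
vertex -1.062 -3.814 -1.957
vertex -0.333 -3.556 -1.799
vertex -0.933 -3.883 -0.466
endloop
endfacet
facet normal 0.367 -0.745 -0.557
outer loop
vertex -0.16 -2.27 2.015
vertex -1.032 -2.213 1.364
vertex -0.084 -1.681 1.278
endloop
endfacet
facet normal 0.533 0.633 0.561
outer loop
vertex -0.16 -2.27 2.015
vertex -0.084 -1.681 1.278
vertex -1.528 -1.207 2.116
endloop
endfacet
facet normal 0.367 -0.745 -0.557
outer loop
vertex -0.084 -1.681 1.278
vertex -1.032 -2.213 1.364
vertex -0.723 -1.493 0.606
endloop
endfacet
facet normal 0.301 0.953 -0.020
outer loop
vertex -0.084 -1.681 1.278
vertex -0.723 -1.493 0.606
vertex -1.528 -1.207 2.116
endloop
endfacet
facet normal 0.367 -0.745 -0.557
outer loop
vertex -0.723 -1.493 0.606
vertex -1.032 -2.213 1.364
vertex -1.594 -1.847 0.505
endloop
endfacet
facet normal -0.320 0.885 -0.338
outer loop
vertex -0.723 -1.493 0.606
vertex -1.594 -1.847 0.505
vertex -1.528 -1.207 2.116
endloop
endfacet
facet normal 0.367 -0.745 -0.557
outer loop
vertex -1.594 -1.847 0.505
vertex -1.032 -2.213 1.364
vertex -2.042 -2.476 1.05
endloop
endfacet
facet normal -0.863 0.480 -0.155
outer loop
vertex -1.594 -1.847 0.505
vertex -2.042 -2.476 1.05
vertex -1.528 -1.207 2.116
endloop
endfacet
facet normal 0.367 -0.745 -0.557
outer loop
vertex -2.042 -2.476 1.05
vertex -1.032 -2.213 1.364
vertex -1.73 -2.907 1.832
endloop
endfacet
facet normal -0.919 0.044 0.391
outer loop
vertex -2.042 -2.476 1.05
vertex -1.73 -2.907 1.832
vertex -1.528 -1.207 2.116
endloop
endfacet
facet normal 0.367 -0.745 -0.557
outer loop
vertex -1.73 -2.907 1.832
vertex -1.032 -2.213 1.364
vertex -0.892 -2.815 2.262
endloop
endfacet
facet normal -0.446 -0.096 0.890
outer loop
vertex -1.73 -2.907 1.832
vertex -0.892 -2.815 2.262
vertex -1.528 -1.207 2.116
endloop
endfacet
facet normal 0.367 -0.745 -0.557
outer loop
vertex -0.892 -2.815 2.262
vertex -1.032 -2.213 1.364
vertex -0.16 -2.27 2.015
endloop
endfacet
facet normal 0.201 0.167 0.965
outer loop
vertex -0.892 -2.815 2.262
vertex -0.16 -2.27 2.015
vertex -1.528 -1.207 2.116
endloop
endfacet
facet normal -0.312 0.516 -0.798
outer loop
vertex 2.198 -2.343 3.361
vertex 2.766 -1.507 3.679
vertex 3.382 -2.848 2.572
endloop
endfacet
facet normal -0.536 -0.789 -0.300
outer loop
vertex 3.894 -3.693 3.881
vertex 2.198 -2.343 3.361
vertex 3.382 -2.848 2.572
endloop
endfacet
facet normal -0.312 0.515 -0.798
outer loop
vertex 3.382 -2.848 2.572
vertex 2.766 -1.507 3.679
vertex 3.95 -2.011 2.89
endloop
endfacet
facet normal 0.785 -0.334 -0.522
outer loop
vertex 3.95 -2.011 2.89
vertex 3.894 -3.693 3.881
vertex 3.382 -2.848 2.572
endloop
endfacet
facet normal -0.784 0.334 0.523
outer loop
vertex 2.198 -2.343 3.361
vertex 3.278 -2.352 4.988
vertex 2.766 -1.507 3.679
endloop
endfacet
facet normal -0.536 -0.789 -0.300
outer loop
vertex 2.71 -3.189 4.67
vertex 2.198 -2.343 3.361
vertex 3.894 -3.693 3.881
endloop
endfacet
facet normal -0.785 0.334 0.523
outer loop
vertex 2.71 -3.189 4.67
vertex 3.278 -2.352 4.988
vertex 2.198 -2.343 3.361
endloop
endfacet
facet normal 0.536 0.789 0.300
outer loop
vertex 2.766 -1.507 3.679
vertex 3.278 -2.352 4.988
vertex 3.95 -2.011 2.89
endloop
endfacet
facet normal 0.784 -0.334 -0.523
outer loop
vertex 4.462 -2.857 4.199
vertex 3.894 -3.693 3.881
vertex 3.95 -2.011 2.89
endloop
endfacet
facet normal 0.536 0.789 0.300
outer loop
vertex 3.95 -2.011 2.89
vertex 3.278 -2.352 4.988
vertex 4.462 -2.857 4.199
endloop
endfacet
facet normal 0.312 -0.516 0.798
outer loop
vertex 4.462 -2.857 4.199
vertex 2.71 -3.189 4.67
vertex 3.894 -3.693 3.881
endloop
endfacet
facet normal 0.312 -0.515 0.798
outer loop
vertex 3.278 -2.352 4.988
vertex 2.71 -3.189 4.67
vertex 4.462 -2.857 4.199
endloop
endfacet

endsolid


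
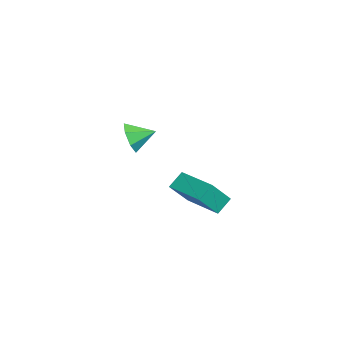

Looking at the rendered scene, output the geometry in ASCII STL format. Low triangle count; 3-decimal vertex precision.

solid 
facet normal -0.361 0.547 -0.755
outer loop
vertex 0.966 0.006 -0.486
vertex 2.618 1.115 -0.471
vertex 1.387 -0.612 -1.135
endloop
endfacet
facet normal -0.830 -0.558 -0.008
outer loop
vertex 1.982 -1.515 0.111
vertex 0.966 0.006 -0.486
vertex 1.387 -0.612 -1.135
endloop
endfacet
facet normal -0.361 0.547 -0.755
outer loop
vertex 1.387 -0.612 -1.135
vertex 2.618 1.115 -0.471
vertex 3.039 0.497 -1.12
endloop
endfacet
facet normal 0.425 -0.624 -0.655
outer loop
vertex 3.039 0.497 -1.12
vertex 1.982 -1.515 0.111
vertex 1.387 -0.612 -1.135
endloop
endfacet
facet normal -0.425 0.624 0.655
outer loop
vertex 0.966 0.006 -0.486
vertex 3.213 0.212 0.775
vertex 2.618 1.115 -0.471
endloop
endfacet
facet normal -0.830 -0.558 -0.008
outer loop
vertex 1.561 -0.897 0.76
vertex 0.966 0.006 -0.486
vertex 1.982 -1.515 0.111
endloop
endfacet
facet normal -0.425 0.624 0.655
outer loop
vertex 1.561 -0.897 0.76
vertex 3.213 0.212 0.775
vertex 0.966 0.006 -0.486
endloop
endfacet
facet normal 0.830 0.558 0.008
outer loop
vertex 2.618 1.115 -0.471
vertex 3.213 0.212 0.775
vertex 3.039 0.497 -1.12
endloop
endfacet
facet normal 0.425 -0.624 -0.655
outer loop
vertex 3.634 -0.406 0.126
vertex 1.982 -1.515 0.111
vertex 3.039 0.497 -1.12
endloop
endfacet
facet normal 0.830 0.558 0.008
outer loop
vertex 3.039 0.497 -1.12
vertex 3.213 0.212 0.775
vertex 3.634 -0.406 0.126
endloop
endfacet
facet normal 0.361 -0.547 0.755
outer loop
vertex 3.634 -0.406 0.126
vertex 1.561 -0.897 0.76
vertex 1.982 -1.515 0.111
endloop
endfacet
facet normal 0.361 -0.547 0.755
outer loop
vertex 3.213 0.212 0.775
vertex 1.561 -0.897 0.76
vertex 3.634 -0.406 0.126
endloop
endfacet
facet normal -0.117 -0.932 -0.343
outer loop
vertex -2.477 -2.515 -0.017
vertex -3.053 -2.698 0.677
vertex -3.249 -2.366 -0.158
endloop
endfacet
facet normal 0.255 0.776 -0.576
outer loop
vertex -2.477 -2.515 -0.017
vertex -3.249 -2.366 -0.158
vertex -2.907 -1.542 1.103
endloop
endfacet
facet normal -0.117 -0.932 -0.343
outer loop
vertex -3.249 -2.366 -0.158
vertex -3.053 -2.698 0.677
vertex -3.873 -2.467 0.33
endloop
endfacet
facet normal -0.444 0.800 -0.402
outer loop
vertex -3.249 -2.366 -0.158
vertex -3.873 -2.467 0.33
vertex -2.907 -1.542 1.103
endloop
endfacet
facet normal -0.118 -0.932 -0.343
outer loop
vertex -3.873 -2.467 0.33
vertex -3.053 -2.698 0.677
vertex -3.879 -2.742 1.08
endloop
endfacet
facet normal -0.760 0.612 0.218
outer loop
vertex -3.873 -2.467 0.33
vertex -3.879 -2.742 1.08
vertex -2.907 -1.542 1.103
endloop
endfacet
facet normal -0.118 -0.932 -0.343
outer loop
vertex -3.879 -2.742 1.08
vertex -3.053 -2.698 0.677
vertex -3.263 -2.984 1.526
endloop
endfacet
facet normal -0.454 0.352 0.818
outer loop
vertex -3.879 -2.742 1.08
vertex -3.263 -2.984 1.526
vertex -2.907 -1.542 1.103
endloop
endfacet
facet normal -0.116 -0.932 -0.343
outer loop
vertex -3.263 -2.984 1.526
vertex -3.053 -2.698 0.677
vertex -2.489 -3.01 1.334
endloop
endfacet
facet normal 0.242 0.218 0.946
outer loop
vertex -3.263 -2.984 1.526
vertex -2.489 -3.01 1.334
vertex -2.907 -1.542 1.103
endloop
endfacet
facet normal -0.117 -0.932 -0.342
outer loop
vertex -2.489 -3.01 1.334
vertex -3.053 -2.698 0.677
vertex -2.139 -2.802 0.647
endloop
endfacet
facet normal 0.806 0.309 0.504
outer loop
vertex -2.489 -3.01 1.334
vertex -2.139 -2.802 0.647
vertex -2.907 -1.542 1.103
endloop
endfacet
facet normal -0.117 -0.932 -0.343
outer loop
vertex -2.139 -2.802 0.647
vertex -3.053 -2.698 0.677
vertex -2.477 -2.515 -0.017
endloop
endfacet
facet normal 0.812 0.557 -0.172
outer loop
vertex -2.139 -2.802 0.647
vertex -2.477 -2.515 -0.017
vertex -2.907 -1.542 1.103
endloop
endfacet

endsolid


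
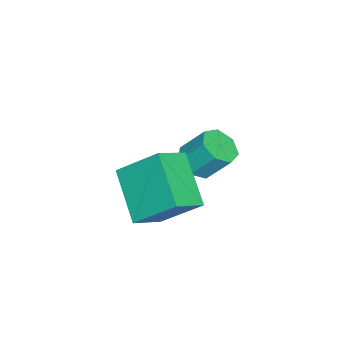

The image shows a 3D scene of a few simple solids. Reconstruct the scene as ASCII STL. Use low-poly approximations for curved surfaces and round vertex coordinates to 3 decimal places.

solid 
facet normal -0.635 -0.516 0.574
outer loop
vertex 3.538 0.727 3.377
vertex 2.573 1.25 2.78
vertex 3.551 -0.648 2.155
endloop
endfacet
facet normal 0.773 -0.418 0.478
outer loop
vertex 4.827 0.39 1.0
vertex 3.538 0.727 3.377
vertex 3.551 -0.648 2.155
endloop
endfacet
facet normal -0.635 -0.516 0.574
outer loop
vertex 3.551 -0.648 2.155
vertex 2.573 1.25 2.78
vertex 2.586 -0.126 1.557
endloop
endfacet
facet normal 0.007 -0.748 -0.664
outer loop
vertex 2.586 -0.126 1.557
vertex 4.827 0.39 1.0
vertex 3.551 -0.648 2.155
endloop
endfacet
facet normal -0.006 0.747 0.665
outer loop
vertex 3.538 0.727 3.377
vertex 3.849 2.288 1.625
vertex 2.573 1.25 2.78
endloop
endfacet
facet normal 0.773 -0.418 0.478
outer loop
vertex 4.814 1.766 2.223
vertex 3.538 0.727 3.377
vertex 4.827 0.39 1.0
endloop
endfacet
facet normal -0.008 0.747 0.664
outer loop
vertex 4.814 1.766 2.223
vertex 3.849 2.288 1.625
vertex 3.538 0.727 3.377
endloop
endfacet
facet normal -0.773 0.418 -0.478
outer loop
vertex 2.573 1.25 2.78
vertex 3.849 2.288 1.625
vertex 2.586 -0.126 1.557
endloop
endfacet
facet normal 0.007 -0.747 -0.665
outer loop
vertex 3.862 0.913 0.403
vertex 4.827 0.39 1.0
vertex 2.586 -0.126 1.557
endloop
endfacet
facet normal -0.773 0.418 -0.478
outer loop
vertex 2.586 -0.126 1.557
vertex 3.849 2.288 1.625
vertex 3.862 0.913 0.403
endloop
endfacet
facet normal 0.635 0.516 -0.574
outer loop
vertex 3.862 0.913 0.403
vertex 4.814 1.766 2.223
vertex 4.827 0.39 1.0
endloop
endfacet
facet normal 0.635 0.516 -0.574
outer loop
vertex 3.849 2.288 1.625
vertex 4.814 1.766 2.223
vertex 3.862 0.913 0.403
endloop
endfacet
facet normal 0.038 -0.627 -0.778
outer loop
vertex 0.8 1.309 0.086
vertex 0.394 0.818 0.462
vertex 0.164 1.36 0.014
endloop
endfacet
facet normal 0.132 0.774 -0.619
outer loop
vertex 0.8 1.309 0.086
vertex 0.164 1.36 0.014
vertex 0.753 2.112 1.081
endloop
endfacet
facet normal 0.133 0.774 -0.619
outer loop
vertex 0.753 2.112 1.081
vertex 0.164 1.36 0.014
vertex 0.117 2.164 1.009
endloop
endfacet
facet normal -0.037 0.628 0.777
outer loop
vertex 0.753 2.112 1.081
vertex 0.117 2.164 1.009
vertex 0.346 1.622 1.458
endloop
endfacet
facet normal 0.036 -0.628 -0.778
outer loop
vertex 0.164 1.36 0.014
vertex 0.394 0.818 0.462
vertex -0.299 1.004 0.28
endloop
endfacet
facet normal -0.692 0.546 -0.473
outer loop
vertex 0.164 1.36 0.014
vertex -0.299 1.004 0.28
vertex 0.117 2.164 1.009
endloop
endfacet
facet normal -0.692 0.545 -0.473
outer loop
vertex 0.117 2.164 1.009
vertex -0.299 1.004 0.28
vertex -0.346 1.807 1.275
endloop
endfacet
facet normal -0.038 0.628 0.777
outer loop
vertex 0.117 2.164 1.009
vertex -0.346 1.807 1.275
vertex 0.346 1.622 1.458
endloop
endfacet
facet normal 0.036 -0.627 -0.778
outer loop
vertex -0.299 1.004 0.28
vertex 0.394 0.818 0.462
vertex -0.241 0.507 0.683
endloop
endfacet
facet normal -0.995 -0.093 0.028
outer loop
vertex -0.299 1.004 0.28
vertex -0.241 0.507 0.683
vertex -0.346 1.807 1.275
endloop
endfacet
facet normal -0.995 -0.093 0.028
outer loop
vertex -0.346 1.807 1.275
vertex -0.241 0.507 0.683
vertex -0.288 1.311 1.679
endloop
endfacet
facet normal -0.037 0.628 0.777
outer loop
vertex -0.346 1.807 1.275
vertex -0.288 1.311 1.679
vertex 0.346 1.622 1.458
endloop
endfacet
facet normal 0.037 -0.628 -0.778
outer loop
vertex -0.241 0.507 0.683
vertex 0.394 0.818 0.462
vertex 0.296 0.245 0.92
endloop
endfacet
facet normal -0.548 -0.663 0.509
outer loop
vertex -0.241 0.507 0.683
vertex 0.296 0.245 0.92
vertex -0.288 1.311 1.679
endloop
endfacet
facet normal -0.549 -0.663 0.509
outer loop
vertex -0.288 1.311 1.679
vertex 0.296 0.245 0.92
vertex 0.248 1.049 1.916
endloop
endfacet
facet normal -0.037 0.628 0.778
outer loop
vertex -0.288 1.311 1.679
vertex 0.248 1.049 1.916
vertex 0.346 1.622 1.458
endloop
endfacet
facet normal 0.037 -0.628 -0.777
outer loop
vertex 0.296 0.245 0.92
vertex 0.394 0.818 0.462
vertex 0.905 0.415 0.812
endloop
endfacet
facet normal 0.312 -0.732 0.606
outer loop
vertex 0.296 0.245 0.92
vertex 0.905 0.415 0.812
vertex 0.248 1.049 1.916
endloop
endfacet
facet normal 0.310 -0.733 0.606
outer loop
vertex 0.248 1.049 1.916
vertex 0.905 0.415 0.812
vertex 0.858 1.218 1.808
endloop
endfacet
facet normal -0.036 0.628 0.778
outer loop
vertex 0.248 1.049 1.916
vertex 0.858 1.218 1.808
vertex 0.346 1.622 1.458
endloop
endfacet
facet normal 0.038 -0.628 -0.778
outer loop
vertex 0.905 0.415 0.812
vertex 0.394 0.818 0.462
vertex 1.13 0.888 0.441
endloop
endfacet
facet normal 0.936 -0.251 0.247
outer loop
vertex 0.905 0.415 0.812
vertex 1.13 0.888 0.441
vertex 0.858 1.218 1.808
endloop
endfacet
facet normal 0.936 -0.251 0.247
outer loop
vertex 0.858 1.218 1.808
vertex 1.13 0.888 0.441
vertex 1.083 1.691 1.436
endloop
endfacet
facet normal -0.036 0.628 0.777
outer loop
vertex 0.858 1.218 1.808
vertex 1.083 1.691 1.436
vertex 0.346 1.622 1.458
endloop
endfacet
facet normal 0.037 -0.627 -0.778
outer loop
vertex 1.13 0.888 0.441
vertex 0.394 0.818 0.462
vertex 0.8 1.309 0.086
endloop
endfacet
facet normal 0.857 0.420 -0.299
outer loop
vertex 1.13 0.888 0.441
vertex 0.8 1.309 0.086
vertex 1.083 1.691 1.436
endloop
endfacet
facet normal 0.857 0.420 -0.299
outer loop
vertex 1.083 1.691 1.436
vertex 0.8 1.309 0.086
vertex 0.753 2.112 1.081
endloop
endfacet
facet normal -0.036 0.628 0.778
outer loop
vertex 1.083 1.691 1.436
vertex 0.753 2.112 1.081
vertex 0.346 1.622 1.458
endloop
endfacet

endsolid


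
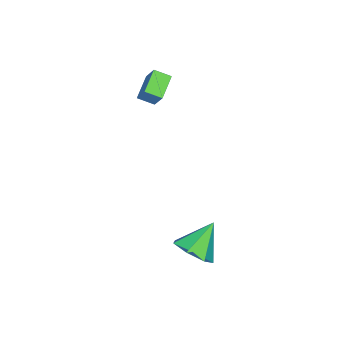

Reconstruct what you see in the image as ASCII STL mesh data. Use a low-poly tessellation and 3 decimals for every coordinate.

solid 
facet normal 0.719 -0.188 -0.669
outer loop
vertex 4.253 3.654 -1.153
vertex 3.513 3.552 -1.919
vertex 4.034 4.433 -1.607
endloop
endfacet
facet normal 0.235 0.538 0.810
outer loop
vertex 4.253 3.654 -1.153
vertex 4.034 4.433 -1.607
vertex 2.227 3.888 -0.721
endloop
endfacet
facet normal 0.718 -0.188 -0.670
outer loop
vertex 4.034 4.433 -1.607
vertex 3.513 3.552 -1.919
vertex 3.422 4.55 -2.296
endloop
endfacet
facet normal -0.144 0.947 0.289
outer loop
vertex 4.034 4.433 -1.607
vertex 3.422 4.55 -2.296
vertex 2.227 3.888 -0.721
endloop
endfacet
facet normal 0.719 -0.187 -0.670
outer loop
vertex 3.422 4.55 -2.296
vertex 3.513 3.552 -1.919
vertex 2.879 3.915 -2.701
endloop
endfacet
facet normal -0.672 0.710 -0.212
outer loop
vertex 3.422 4.55 -2.296
vertex 2.879 3.915 -2.701
vertex 2.227 3.888 -0.721
endloop
endfacet
facet normal 0.719 -0.186 -0.669
outer loop
vertex 2.879 3.915 -2.701
vertex 3.513 3.552 -1.919
vertex 2.814 3.007 -2.518
endloop
endfacet
facet normal -0.950 0.005 -0.313
outer loop
vertex 2.879 3.915 -2.701
vertex 2.814 3.007 -2.518
vertex 2.227 3.888 -0.721
endloop
endfacet
facet normal 0.719 -0.187 -0.669
outer loop
vertex 2.814 3.007 -2.518
vertex 3.513 3.552 -1.919
vertex 3.275 2.51 -1.884
endloop
endfacet
facet normal -0.769 -0.636 0.061
outer loop
vertex 2.814 3.007 -2.518
vertex 3.275 2.51 -1.884
vertex 2.227 3.888 -0.721
endloop
endfacet
facet normal 0.719 -0.187 -0.670
outer loop
vertex 3.275 2.51 -1.884
vertex 3.513 3.552 -1.919
vertex 3.916 2.798 -1.276
endloop
endfacet
facet normal -0.266 -0.732 0.627
outer loop
vertex 3.275 2.51 -1.884
vertex 3.916 2.798 -1.276
vertex 2.227 3.888 -0.721
endloop
endfacet
facet normal 0.719 -0.187 -0.670
outer loop
vertex 3.916 2.798 -1.276
vertex 3.513 3.552 -1.919
vertex 4.253 3.654 -1.153
endloop
endfacet
facet normal 0.181 -0.209 0.961
outer loop
vertex 3.916 2.798 -1.276
vertex 4.253 3.654 -1.153
vertex 2.227 3.888 -0.721
endloop
endfacet
facet normal -0.913 -0.168 0.373
outer loop
vertex -1.444 -1.321 4.833
vertex -1.729 -0.555 4.48
vertex -1.764 -1.928 3.776
endloop
endfacet
facet normal 0.320 -0.860 0.397
outer loop
vertex -0.551 -1.705 3.28
vertex -1.444 -1.321 4.833
vertex -1.764 -1.928 3.776
endloop
endfacet
facet normal -0.913 -0.168 0.373
outer loop
vertex -1.764 -1.928 3.776
vertex -1.729 -0.555 4.48
vertex -2.049 -1.162 3.423
endloop
endfacet
facet normal -0.255 -0.481 -0.839
outer loop
vertex -2.049 -1.162 3.423
vertex -0.551 -1.705 3.28
vertex -1.764 -1.928 3.776
endloop
endfacet
facet normal 0.255 0.481 0.839
outer loop
vertex -1.444 -1.321 4.833
vertex -0.516 -0.332 3.984
vertex -1.729 -0.555 4.48
endloop
endfacet
facet normal 0.320 -0.860 0.397
outer loop
vertex -0.231 -1.098 4.337
vertex -1.444 -1.321 4.833
vertex -0.551 -1.705 3.28
endloop
endfacet
facet normal 0.255 0.481 0.839
outer loop
vertex -0.231 -1.098 4.337
vertex -0.516 -0.332 3.984
vertex -1.444 -1.321 4.833
endloop
endfacet
facet normal -0.320 0.860 -0.397
outer loop
vertex -1.729 -0.555 4.48
vertex -0.516 -0.332 3.984
vertex -2.049 -1.162 3.423
endloop
endfacet
facet normal -0.255 -0.481 -0.839
outer loop
vertex -0.836 -0.939 2.927
vertex -0.551 -1.705 3.28
vertex -2.049 -1.162 3.423
endloop
endfacet
facet normal -0.320 0.860 -0.397
outer loop
vertex -2.049 -1.162 3.423
vertex -0.516 -0.332 3.984
vertex -0.836 -0.939 2.927
endloop
endfacet
facet normal 0.913 0.168 -0.373
outer loop
vertex -0.836 -0.939 2.927
vertex -0.231 -1.098 4.337
vertex -0.551 -1.705 3.28
endloop
endfacet
facet normal 0.913 0.168 -0.373
outer loop
vertex -0.516 -0.332 3.984
vertex -0.231 -1.098 4.337
vertex -0.836 -0.939 2.927
endloop
endfacet

endsolid


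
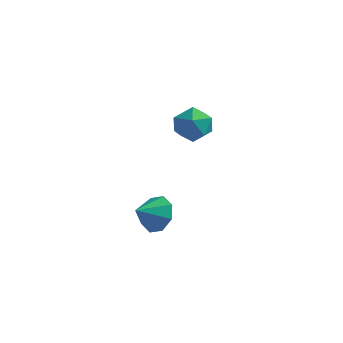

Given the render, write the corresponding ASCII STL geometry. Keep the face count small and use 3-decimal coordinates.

solid 
facet normal 0.450 0.714 -0.537
outer loop
vertex 4.417 -2.847 -3.306
vertex 3.849 -2.178 -2.893
vertex 4.713 -2.566 -2.685
endloop
endfacet
facet normal 0.384 -0.896 0.222
outer loop
vertex 4.417 -2.847 -3.306
vertex 4.713 -2.566 -2.685
vertex 3.291 -3.062 -2.227
endloop
endfacet
facet normal 0.450 0.713 -0.538
outer loop
vertex 4.713 -2.566 -2.685
vertex 3.849 -2.178 -2.893
vertex 4.503 -2.058 -2.187
endloop
endfacet
facet normal 0.423 -0.539 0.728
outer loop
vertex 4.713 -2.566 -2.685
vertex 4.503 -2.058 -2.187
vertex 3.291 -3.062 -2.227
endloop
endfacet
facet normal 0.450 0.713 -0.538
outer loop
vertex 4.503 -2.058 -2.187
vertex 3.849 -2.178 -2.893
vertex 3.91 -1.62 -2.102
endloop
endfacet
facet normal 0.060 -0.112 0.992
outer loop
vertex 4.503 -2.058 -2.187
vertex 3.91 -1.62 -2.102
vertex 3.291 -3.062 -2.227
endloop
endfacet
facet normal 0.451 0.713 -0.538
outer loop
vertex 3.91 -1.62 -2.102
vertex 3.849 -2.178 -2.893
vertex 3.281 -1.508 -2.481
endloop
endfacet
facet normal -0.493 0.137 0.859
outer loop
vertex 3.91 -1.62 -2.102
vertex 3.281 -1.508 -2.481
vertex 3.291 -3.062 -2.227
endloop
endfacet
facet normal 0.450 0.713 -0.538
outer loop
vertex 3.281 -1.508 -2.481
vertex 3.849 -2.178 -2.893
vertex 2.985 -1.789 -3.101
endloop
endfacet
facet normal -0.911 0.061 0.407
outer loop
vertex 3.281 -1.508 -2.481
vertex 2.985 -1.789 -3.101
vertex 3.291 -3.062 -2.227
endloop
endfacet
facet normal 0.450 0.713 -0.538
outer loop
vertex 2.985 -1.789 -3.101
vertex 3.849 -2.178 -2.893
vertex 3.195 -2.298 -3.6
endloop
endfacet
facet normal -0.950 -0.296 -0.098
outer loop
vertex 2.985 -1.789 -3.101
vertex 3.195 -2.298 -3.6
vertex 3.291 -3.062 -2.227
endloop
endfacet
facet normal 0.450 0.713 -0.537
outer loop
vertex 3.195 -2.298 -3.6
vertex 3.849 -2.178 -2.893
vertex 3.789 -2.736 -3.684
endloop
endfacet
facet normal -0.586 -0.725 -0.362
outer loop
vertex 3.195 -2.298 -3.6
vertex 3.789 -2.736 -3.684
vertex 3.291 -3.062 -2.227
endloop
endfacet
facet normal 0.450 0.713 -0.537
outer loop
vertex 3.789 -2.736 -3.684
vertex 3.849 -2.178 -2.893
vertex 4.417 -2.847 -3.306
endloop
endfacet
facet normal -0.034 -0.973 -0.229
outer loop
vertex 3.789 -2.736 -3.684
vertex 4.417 -2.847 -3.306
vertex 3.291 -3.062 -2.227
endloop
endfacet
facet normal -0.311 0.763 0.567
outer loop
vertex 2.39 3.723 -0.472
vertex 3.044 3.438 0.271
vertex 3.348 4.102 -0.456
endloop
endfacet
facet normal -0.363 0.923 -0.127
outer loop
vertex 2.39 3.723 -0.472
vertex 3.348 4.102 -0.456
vertex 2.924 3.812 -1.349
endloop
endfacet
facet normal -0.787 0.438 -0.435
outer loop
vertex 2.39 3.723 -0.472
vertex 2.924 3.812 -1.349
vertex 2.358 2.969 -1.174
endloop
endfacet
facet normal -0.997 -0.022 0.069
outer loop
vertex 2.39 3.723 -0.472
vertex 2.358 2.969 -1.174
vertex 2.432 2.738 -0.172
endloop
endfacet
facet normal -0.703 0.180 0.688
outer loop
vertex 2.39 3.723 -0.472
vertex 2.432 2.738 -0.172
vertex 3.044 3.438 0.271
endloop
endfacet
facet normal 0.287 0.863 -0.416
outer loop
vertex 2.924 3.812 -1.349
vertex 3.348 4.102 -0.456
vertex 3.908 3.582 -1.148
endloop
endfacet
facet normal 0.370 0.604 0.706
outer loop
vertex 3.348 4.102 -0.456
vertex 3.044 3.438 0.271
vertex 3.982 3.351 -0.146
endloop
endfacet
facet normal -0.264 -0.340 0.902
outer loop
vertex 3.044 3.438 0.271
vertex 2.432 2.738 -0.172
vertex 3.416 2.508 0.029
endloop
endfacet
facet normal -0.740 -0.665 -0.099
outer loop
vertex 2.432 2.738 -0.172
vertex 2.358 2.969 -1.174
vertex 2.992 2.218 -0.864
endloop
endfacet
facet normal -0.399 0.078 -0.914
outer loop
vertex 2.358 2.969 -1.174
vertex 2.924 3.812 -1.349
vertex 3.296 2.882 -1.591
endloop
endfacet
facet normal 0.997 0.022 -0.069
outer loop
vertex 3.95 2.597 -0.848
vertex 3.908 3.582 -1.148
vertex 3.982 3.351 -0.146
endloop
endfacet
facet normal 0.787 -0.438 0.435
outer loop
vertex 3.95 2.597 -0.848
vertex 3.982 3.351 -0.146
vertex 3.416 2.508 0.029
endloop
endfacet
facet normal 0.363 -0.923 0.127
outer loop
vertex 3.95 2.597 -0.848
vertex 3.416 2.508 0.029
vertex 2.992 2.218 -0.864
endloop
endfacet
facet normal 0.311 -0.763 -0.567
outer loop
vertex 3.95 2.597 -0.848
vertex 2.992 2.218 -0.864
vertex 3.296 2.882 -1.591
endloop
endfacet
facet normal 0.703 -0.180 -0.688
outer loop
vertex 3.95 2.597 -0.848
vertex 3.296 2.882 -1.591
vertex 3.908 3.582 -1.148
endloop
endfacet
facet normal 0.740 0.665 0.099
outer loop
vertex 3.982 3.351 -0.146
vertex 3.908 3.582 -1.148
vertex 3.348 4.102 -0.456
endloop
endfacet
facet normal 0.399 -0.078 0.914
outer loop
vertex 3.416 2.508 0.029
vertex 3.982 3.351 -0.146
vertex 3.044 3.438 0.271
endloop
endfacet
facet normal -0.287 -0.863 0.416
outer loop
vertex 2.992 2.218 -0.864
vertex 3.416 2.508 0.029
vertex 2.432 2.738 -0.172
endloop
endfacet
facet normal -0.370 -0.604 -0.706
outer loop
vertex 3.296 2.882 -1.591
vertex 2.992 2.218 -0.864
vertex 2.358 2.969 -1.174
endloop
endfacet
facet normal 0.264 0.340 -0.902
outer loop
vertex 3.908 3.582 -1.148
vertex 3.296 2.882 -1.591
vertex 2.924 3.812 -1.349
endloop
endfacet

endsolid


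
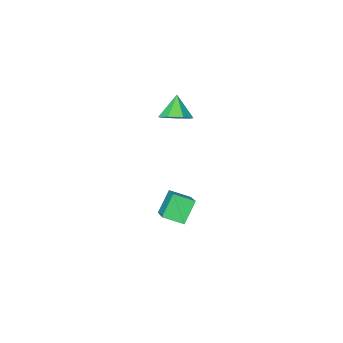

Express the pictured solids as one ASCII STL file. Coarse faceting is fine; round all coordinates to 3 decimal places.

solid 
facet normal -0.739 0.572 -0.357
outer loop
vertex 1.49 0.352 -2.422
vertex 2.284 2.068 -1.318
vertex 2.143 0.631 -3.327
endloop
endfacet
facet normal -0.362 -0.785 -0.503
outer loop
vertex 2.816 0.112 -3.002
vertex 1.49 0.352 -2.422
vertex 2.143 0.631 -3.327
endloop
endfacet
facet normal -0.739 0.571 -0.357
outer loop
vertex 2.143 0.631 -3.327
vertex 2.284 2.068 -1.318
vertex 2.937 2.348 -2.223
endloop
endfacet
facet normal 0.568 0.243 -0.787
outer loop
vertex 2.937 2.348 -2.223
vertex 2.816 0.112 -3.002
vertex 2.143 0.631 -3.327
endloop
endfacet
facet normal -0.568 -0.243 0.787
outer loop
vertex 1.49 0.352 -2.422
vertex 2.957 1.549 -0.993
vertex 2.284 2.068 -1.318
endloop
endfacet
facet normal -0.362 -0.784 -0.504
outer loop
vertex 2.163 -0.168 -2.097
vertex 1.49 0.352 -2.422
vertex 2.816 0.112 -3.002
endloop
endfacet
facet normal -0.568 -0.243 0.786
outer loop
vertex 2.163 -0.168 -2.097
vertex 2.957 1.549 -0.993
vertex 1.49 0.352 -2.422
endloop
endfacet
facet normal 0.362 0.784 0.504
outer loop
vertex 2.284 2.068 -1.318
vertex 2.957 1.549 -0.993
vertex 2.937 2.348 -2.223
endloop
endfacet
facet normal 0.568 0.243 -0.786
outer loop
vertex 3.61 1.828 -1.898
vertex 2.816 0.112 -3.002
vertex 2.937 2.348 -2.223
endloop
endfacet
facet normal 0.363 0.784 0.503
outer loop
vertex 2.937 2.348 -2.223
vertex 2.957 1.549 -0.993
vertex 3.61 1.828 -1.898
endloop
endfacet
facet normal 0.739 -0.571 0.357
outer loop
vertex 3.61 1.828 -1.898
vertex 2.163 -0.168 -2.097
vertex 2.816 0.112 -3.002
endloop
endfacet
facet normal 0.739 -0.571 0.357
outer loop
vertex 2.957 1.549 -0.993
vertex 2.163 -0.168 -2.097
vertex 3.61 1.828 -1.898
endloop
endfacet
facet normal 0.318 0.476 -0.820
outer loop
vertex 0.407 -3.343 -0.178
vertex -0.144 -3.631 -0.559
vertex -0.128 -3.003 -0.188
endloop
endfacet
facet normal 0.221 0.374 0.901
outer loop
vertex 0.407 -3.343 -0.178
vertex -0.128 -3.003 -0.188
vertex -0.516 -4.189 0.399
endloop
endfacet
facet normal 0.317 0.476 -0.820
outer loop
vertex -0.128 -3.003 -0.188
vertex -0.144 -3.631 -0.559
vertex -0.675 -3.136 -0.477
endloop
endfacet
facet normal -0.495 0.510 0.703
outer loop
vertex -0.128 -3.003 -0.188
vertex -0.675 -3.136 -0.477
vertex -0.516 -4.189 0.399
endloop
endfacet
facet normal 0.318 0.477 -0.819
outer loop
vertex -0.675 -3.136 -0.477
vertex -0.144 -3.631 -0.559
vertex -0.823 -3.642 -0.829
endloop
endfacet
facet normal -0.957 0.087 0.278
outer loop
vertex -0.675 -3.136 -0.477
vertex -0.823 -3.642 -0.829
vertex -0.516 -4.189 0.399
endloop
endfacet
facet normal 0.318 0.477 -0.819
outer loop
vertex -0.823 -3.642 -0.829
vertex -0.144 -3.631 -0.559
vertex -0.46 -4.14 -0.978
endloop
endfacet
facet normal -0.815 -0.578 -0.054
outer loop
vertex -0.823 -3.642 -0.829
vertex -0.46 -4.14 -0.978
vertex -0.516 -4.189 0.399
endloop
endfacet
facet normal 0.318 0.477 -0.819
outer loop
vertex -0.46 -4.14 -0.978
vertex -0.144 -3.631 -0.559
vertex 0.141 -4.254 -0.811
endloop
endfacet
facet normal -0.175 -0.984 -0.042
outer loop
vertex -0.46 -4.14 -0.978
vertex 0.141 -4.254 -0.811
vertex -0.516 -4.189 0.399
endloop
endfacet
facet normal 0.316 0.476 -0.820
outer loop
vertex 0.141 -4.254 -0.811
vertex -0.144 -3.631 -0.559
vertex 0.527 -3.899 -0.456
endloop
endfacet
facet normal 0.478 -0.824 0.304
outer loop
vertex 0.141 -4.254 -0.811
vertex 0.527 -3.899 -0.456
vertex -0.516 -4.189 0.399
endloop
endfacet
facet normal 0.317 0.478 -0.819
outer loop
vertex 0.527 -3.899 -0.456
vertex -0.144 -3.631 -0.559
vertex 0.407 -3.343 -0.178
endloop
endfacet
facet normal 0.654 -0.220 0.723
outer loop
vertex 0.527 -3.899 -0.456
vertex 0.407 -3.343 -0.178
vertex -0.516 -4.189 0.399
endloop
endfacet

endsolid
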